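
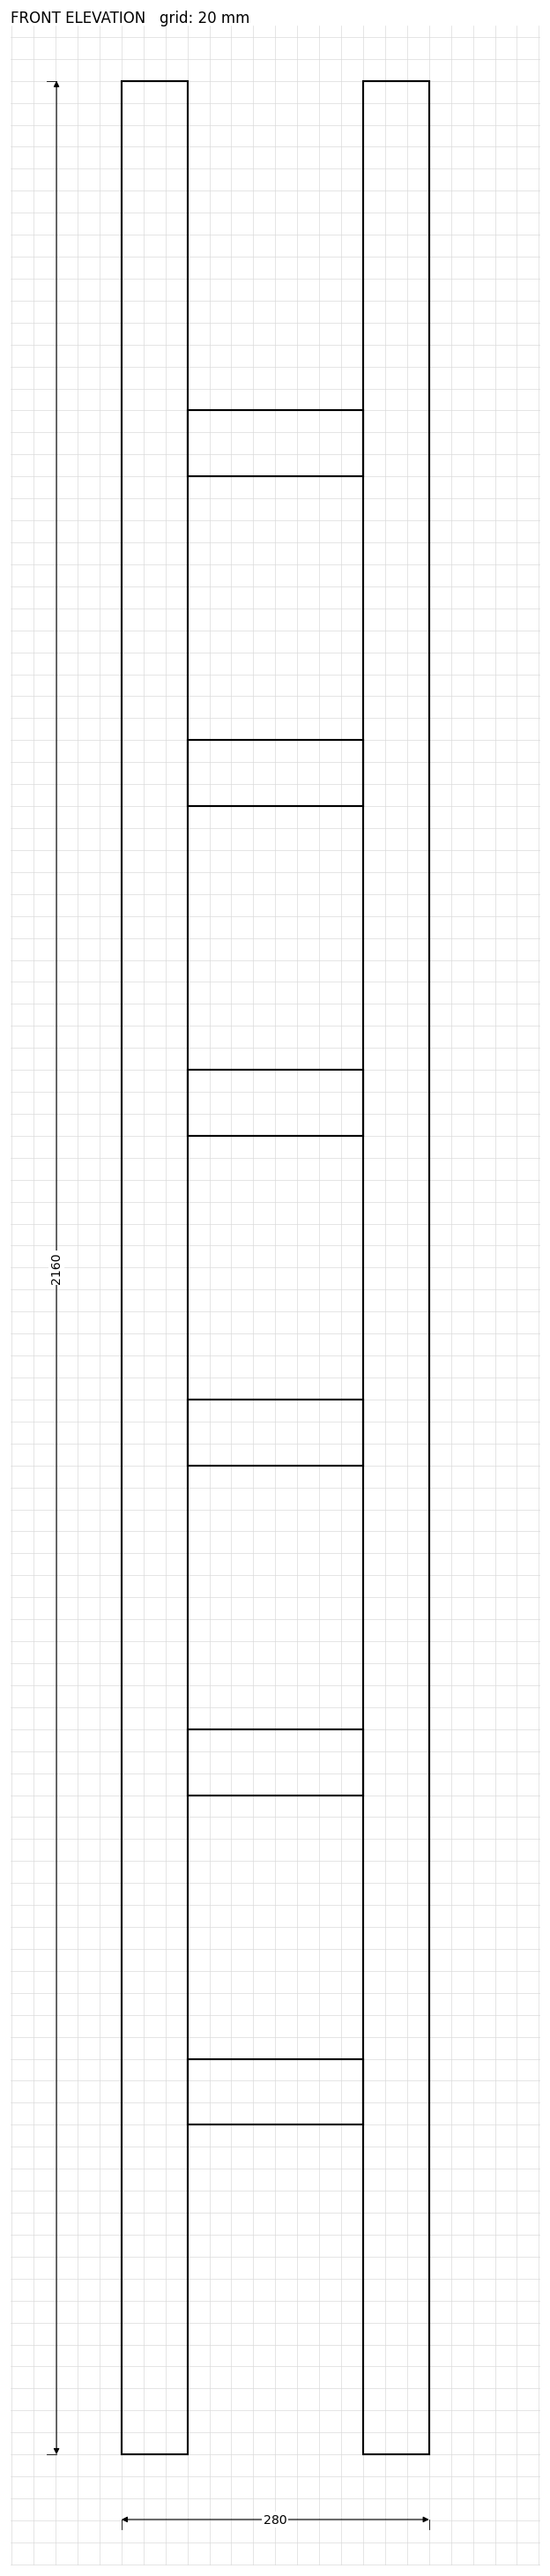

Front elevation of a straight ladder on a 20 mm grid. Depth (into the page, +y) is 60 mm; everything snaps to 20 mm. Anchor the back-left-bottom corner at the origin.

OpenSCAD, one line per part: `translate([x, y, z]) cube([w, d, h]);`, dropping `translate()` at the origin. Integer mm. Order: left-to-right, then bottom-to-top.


cube([60, 60, 2160]);
translate([60, 0, 300]) cube([160, 60, 60]);
translate([60, 0, 600]) cube([160, 60, 60]);
translate([60, 0, 900]) cube([160, 60, 60]);
translate([60, 0, 1200]) cube([160, 60, 60]);
translate([60, 0, 1500]) cube([160, 60, 60]);
translate([60, 0, 1800]) cube([160, 60, 60]);
translate([220, 0, 0]) cube([60, 60, 2160]);


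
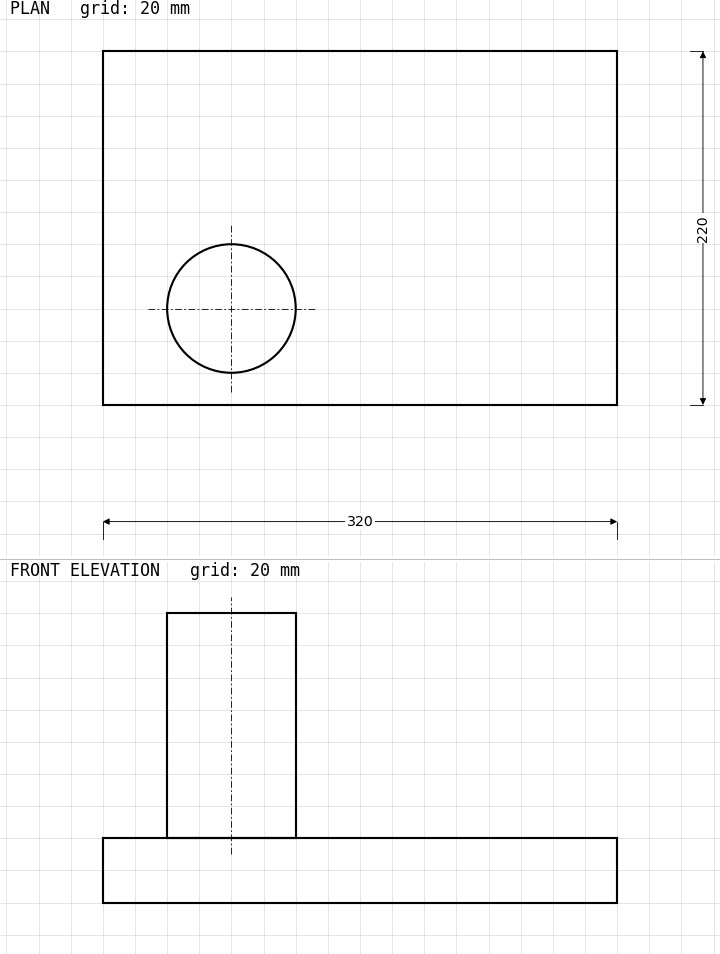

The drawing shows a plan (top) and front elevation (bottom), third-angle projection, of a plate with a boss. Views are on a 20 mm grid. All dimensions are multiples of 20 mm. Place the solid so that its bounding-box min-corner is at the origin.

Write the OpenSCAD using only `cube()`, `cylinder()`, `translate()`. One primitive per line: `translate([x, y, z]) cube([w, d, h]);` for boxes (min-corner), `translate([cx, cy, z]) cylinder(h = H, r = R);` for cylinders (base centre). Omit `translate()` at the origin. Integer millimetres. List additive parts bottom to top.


cube([320, 220, 40]);
translate([80, 60, 40]) cylinder(h = 140, r = 40);


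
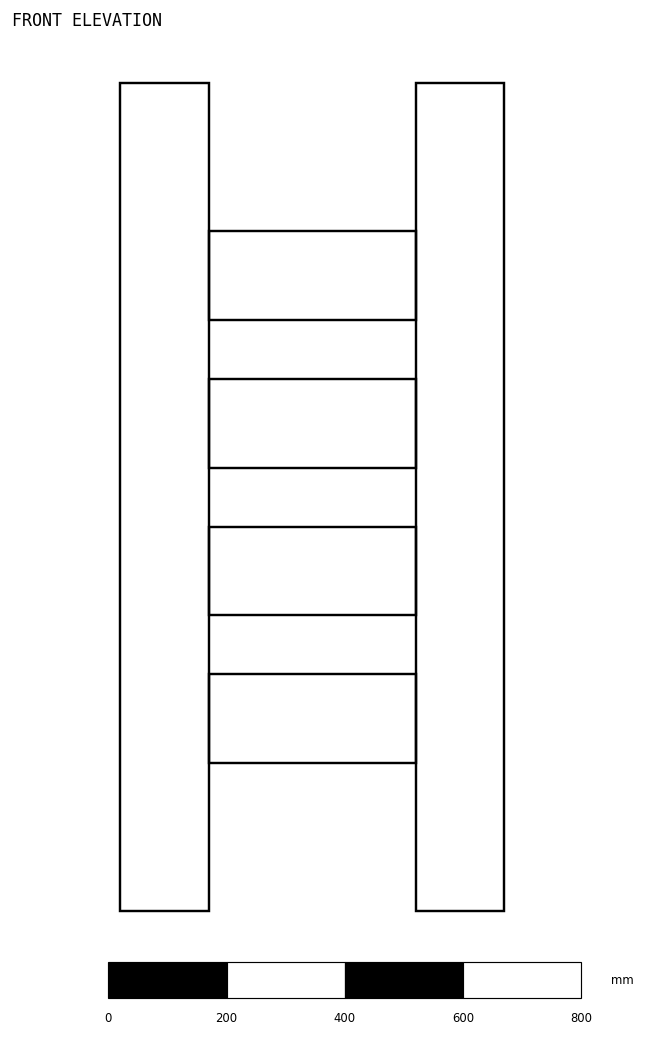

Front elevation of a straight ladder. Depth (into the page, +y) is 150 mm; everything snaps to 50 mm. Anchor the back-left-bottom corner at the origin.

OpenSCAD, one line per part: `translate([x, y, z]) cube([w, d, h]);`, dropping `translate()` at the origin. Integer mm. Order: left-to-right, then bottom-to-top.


cube([150, 150, 1400]);
translate([150, 0, 250]) cube([350, 150, 150]);
translate([150, 0, 500]) cube([350, 150, 150]);
translate([150, 0, 750]) cube([350, 150, 150]);
translate([150, 0, 1000]) cube([350, 150, 150]);
translate([500, 0, 0]) cube([150, 150, 1400]);


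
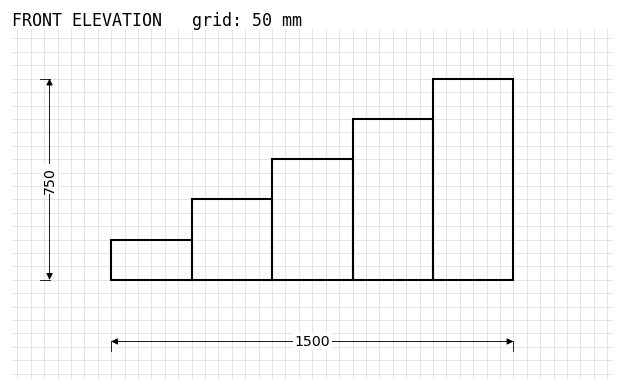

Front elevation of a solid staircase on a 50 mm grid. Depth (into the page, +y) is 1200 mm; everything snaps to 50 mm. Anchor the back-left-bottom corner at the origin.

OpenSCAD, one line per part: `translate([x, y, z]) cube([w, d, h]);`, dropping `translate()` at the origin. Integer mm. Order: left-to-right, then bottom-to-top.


cube([300, 1200, 150]);
translate([300, 0, 0]) cube([300, 1200, 300]);
translate([600, 0, 0]) cube([300, 1200, 450]);
translate([900, 0, 0]) cube([300, 1200, 600]);
translate([1200, 0, 0]) cube([300, 1200, 750]);


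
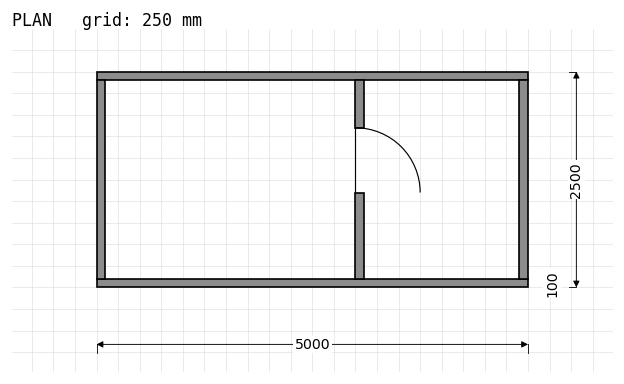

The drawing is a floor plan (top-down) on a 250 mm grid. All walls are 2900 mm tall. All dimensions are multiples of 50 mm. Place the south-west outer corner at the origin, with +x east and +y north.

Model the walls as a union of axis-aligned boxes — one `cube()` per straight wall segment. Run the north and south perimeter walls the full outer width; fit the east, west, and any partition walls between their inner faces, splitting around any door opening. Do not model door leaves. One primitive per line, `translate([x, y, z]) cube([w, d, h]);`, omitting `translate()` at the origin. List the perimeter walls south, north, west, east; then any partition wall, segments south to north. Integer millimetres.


cube([5000, 100, 2900]);
translate([0, 2400, 0]) cube([5000, 100, 2900]);
translate([0, 100, 0]) cube([100, 2300, 2900]);
translate([4900, 100, 0]) cube([100, 2300, 2900]);
translate([3000, 100, 0]) cube([100, 1000, 2900]);
translate([3000, 1850, 0]) cube([100, 550, 2900]);


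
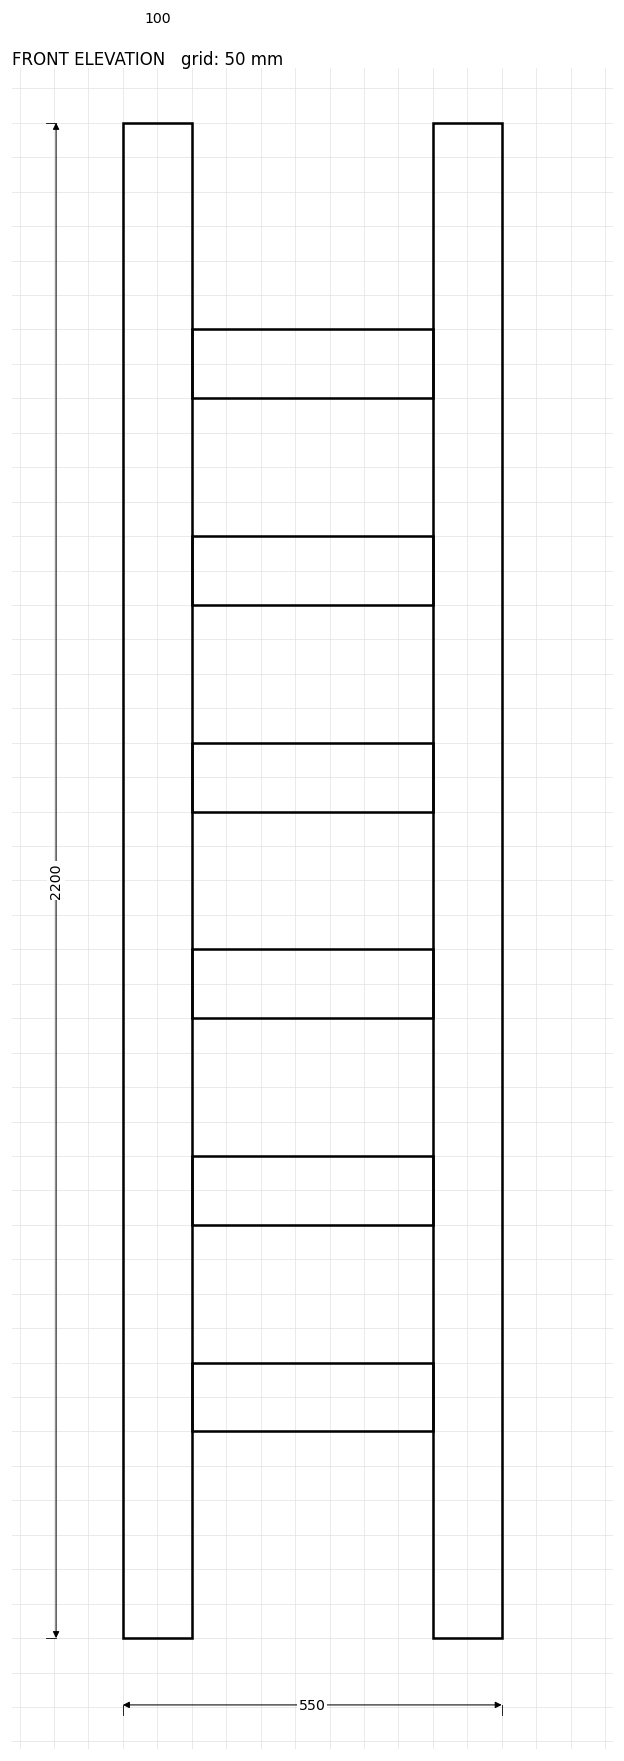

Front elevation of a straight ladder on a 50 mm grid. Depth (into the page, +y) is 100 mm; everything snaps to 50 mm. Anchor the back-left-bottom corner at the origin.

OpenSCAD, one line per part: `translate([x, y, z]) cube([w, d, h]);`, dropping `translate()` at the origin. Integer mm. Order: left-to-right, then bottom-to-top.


cube([100, 100, 2200]);
translate([100, 0, 300]) cube([350, 100, 100]);
translate([100, 0, 600]) cube([350, 100, 100]);
translate([100, 0, 900]) cube([350, 100, 100]);
translate([100, 0, 1200]) cube([350, 100, 100]);
translate([100, 0, 1500]) cube([350, 100, 100]);
translate([100, 0, 1800]) cube([350, 100, 100]);
translate([450, 0, 0]) cube([100, 100, 2200]);


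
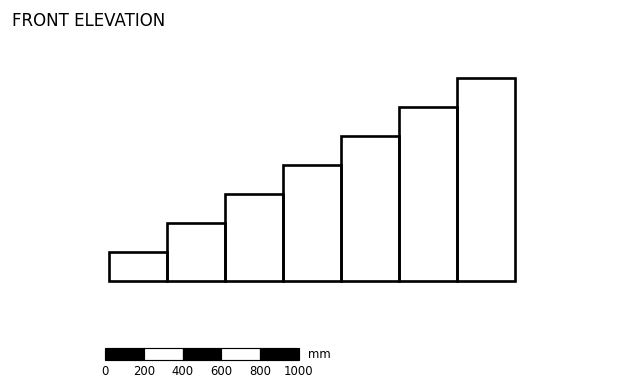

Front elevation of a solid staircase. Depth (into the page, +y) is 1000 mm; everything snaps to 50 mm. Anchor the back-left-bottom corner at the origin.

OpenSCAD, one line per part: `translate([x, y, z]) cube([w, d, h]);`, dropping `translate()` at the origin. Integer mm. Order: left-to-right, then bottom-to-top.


cube([300, 1000, 150]);
translate([300, 0, 0]) cube([300, 1000, 300]);
translate([600, 0, 0]) cube([300, 1000, 450]);
translate([900, 0, 0]) cube([300, 1000, 600]);
translate([1200, 0, 0]) cube([300, 1000, 750]);
translate([1500, 0, 0]) cube([300, 1000, 900]);
translate([1800, 0, 0]) cube([300, 1000, 1050]);


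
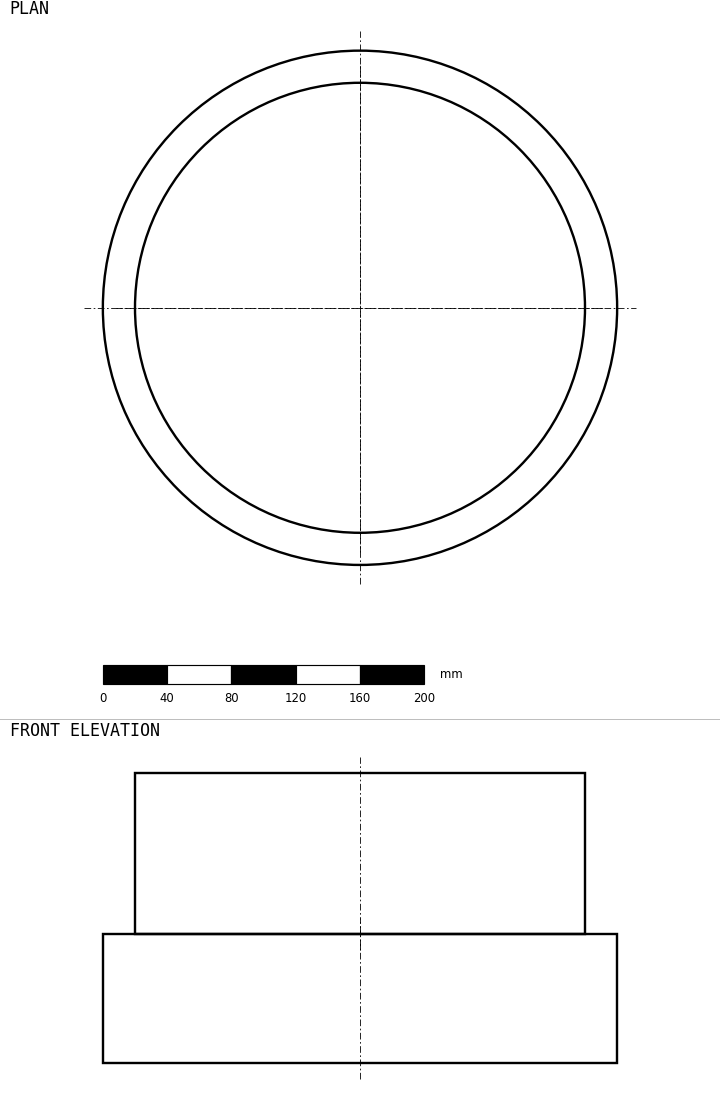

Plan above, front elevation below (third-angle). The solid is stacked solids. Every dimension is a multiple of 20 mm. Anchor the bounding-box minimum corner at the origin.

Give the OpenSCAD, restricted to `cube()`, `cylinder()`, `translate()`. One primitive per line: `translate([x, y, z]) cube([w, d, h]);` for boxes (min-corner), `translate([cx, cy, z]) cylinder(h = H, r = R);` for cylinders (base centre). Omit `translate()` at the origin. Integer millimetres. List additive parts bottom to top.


translate([160, 160, 0]) cylinder(h = 80, r = 160);
translate([160, 160, 80]) cylinder(h = 100, r = 140);


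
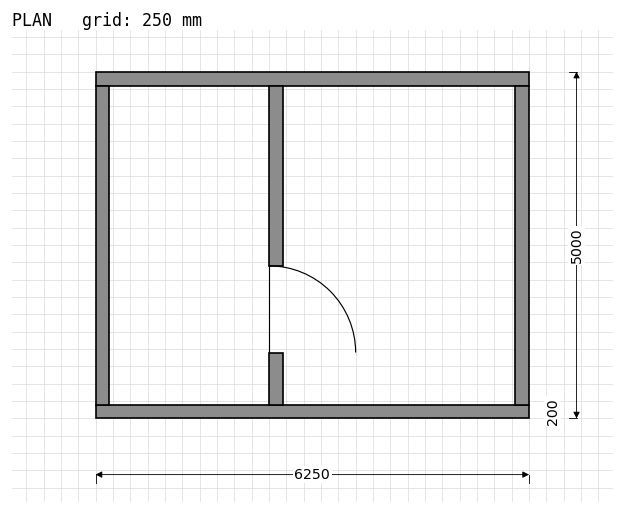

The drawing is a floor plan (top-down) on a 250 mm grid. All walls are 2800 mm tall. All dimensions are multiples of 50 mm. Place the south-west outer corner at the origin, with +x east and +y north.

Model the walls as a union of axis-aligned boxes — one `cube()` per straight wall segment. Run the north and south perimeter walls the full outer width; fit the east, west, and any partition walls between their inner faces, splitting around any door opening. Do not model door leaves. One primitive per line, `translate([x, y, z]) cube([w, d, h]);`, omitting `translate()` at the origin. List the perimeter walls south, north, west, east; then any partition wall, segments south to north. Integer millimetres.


cube([6250, 200, 2800]);
translate([0, 4800, 0]) cube([6250, 200, 2800]);
translate([0, 200, 0]) cube([200, 4600, 2800]);
translate([6050, 200, 0]) cube([200, 4600, 2800]);
translate([2500, 200, 0]) cube([200, 750, 2800]);
translate([2500, 2200, 0]) cube([200, 2600, 2800]);


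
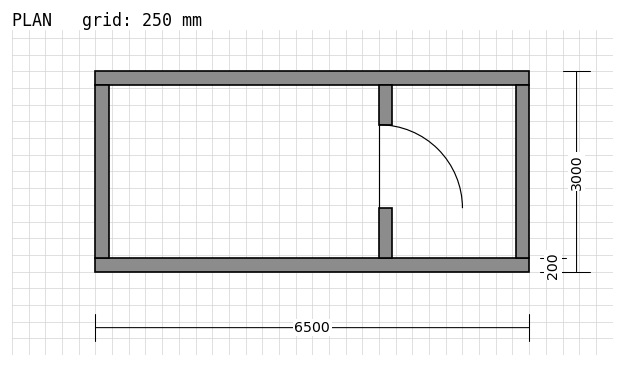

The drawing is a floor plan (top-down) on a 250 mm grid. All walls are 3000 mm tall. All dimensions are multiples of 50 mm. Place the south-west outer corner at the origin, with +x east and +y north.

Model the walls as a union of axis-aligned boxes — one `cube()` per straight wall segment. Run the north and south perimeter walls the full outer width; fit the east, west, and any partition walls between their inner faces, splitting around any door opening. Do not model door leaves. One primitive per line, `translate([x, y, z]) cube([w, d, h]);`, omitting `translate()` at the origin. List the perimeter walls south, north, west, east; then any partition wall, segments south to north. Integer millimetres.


cube([6500, 200, 3000]);
translate([0, 2800, 0]) cube([6500, 200, 3000]);
translate([0, 200, 0]) cube([200, 2600, 3000]);
translate([6300, 200, 0]) cube([200, 2600, 3000]);
translate([4250, 200, 0]) cube([200, 750, 3000]);
translate([4250, 2200, 0]) cube([200, 600, 3000]);


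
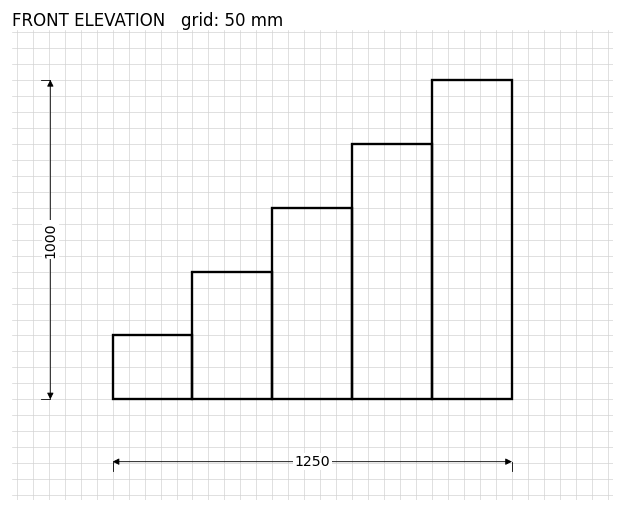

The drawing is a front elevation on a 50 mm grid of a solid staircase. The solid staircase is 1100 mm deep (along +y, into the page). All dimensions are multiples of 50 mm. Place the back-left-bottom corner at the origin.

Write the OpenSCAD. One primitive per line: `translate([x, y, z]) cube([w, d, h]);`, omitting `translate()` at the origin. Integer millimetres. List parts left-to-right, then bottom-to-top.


cube([250, 1100, 200]);
translate([250, 0, 0]) cube([250, 1100, 400]);
translate([500, 0, 0]) cube([250, 1100, 600]);
translate([750, 0, 0]) cube([250, 1100, 800]);
translate([1000, 0, 0]) cube([250, 1100, 1000]);


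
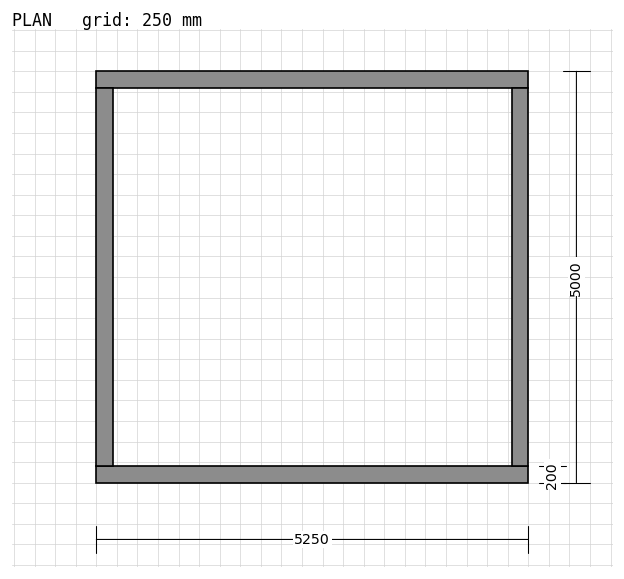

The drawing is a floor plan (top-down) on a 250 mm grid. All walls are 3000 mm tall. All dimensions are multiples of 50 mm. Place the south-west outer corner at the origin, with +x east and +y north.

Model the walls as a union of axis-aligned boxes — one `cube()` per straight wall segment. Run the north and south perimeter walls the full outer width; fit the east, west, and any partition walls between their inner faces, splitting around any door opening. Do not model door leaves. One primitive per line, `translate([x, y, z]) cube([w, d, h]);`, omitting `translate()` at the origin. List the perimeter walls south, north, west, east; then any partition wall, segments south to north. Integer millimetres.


cube([5250, 200, 3000]);
translate([0, 4800, 0]) cube([5250, 200, 3000]);
translate([0, 200, 0]) cube([200, 4600, 3000]);
translate([5050, 200, 0]) cube([200, 4600, 3000]);


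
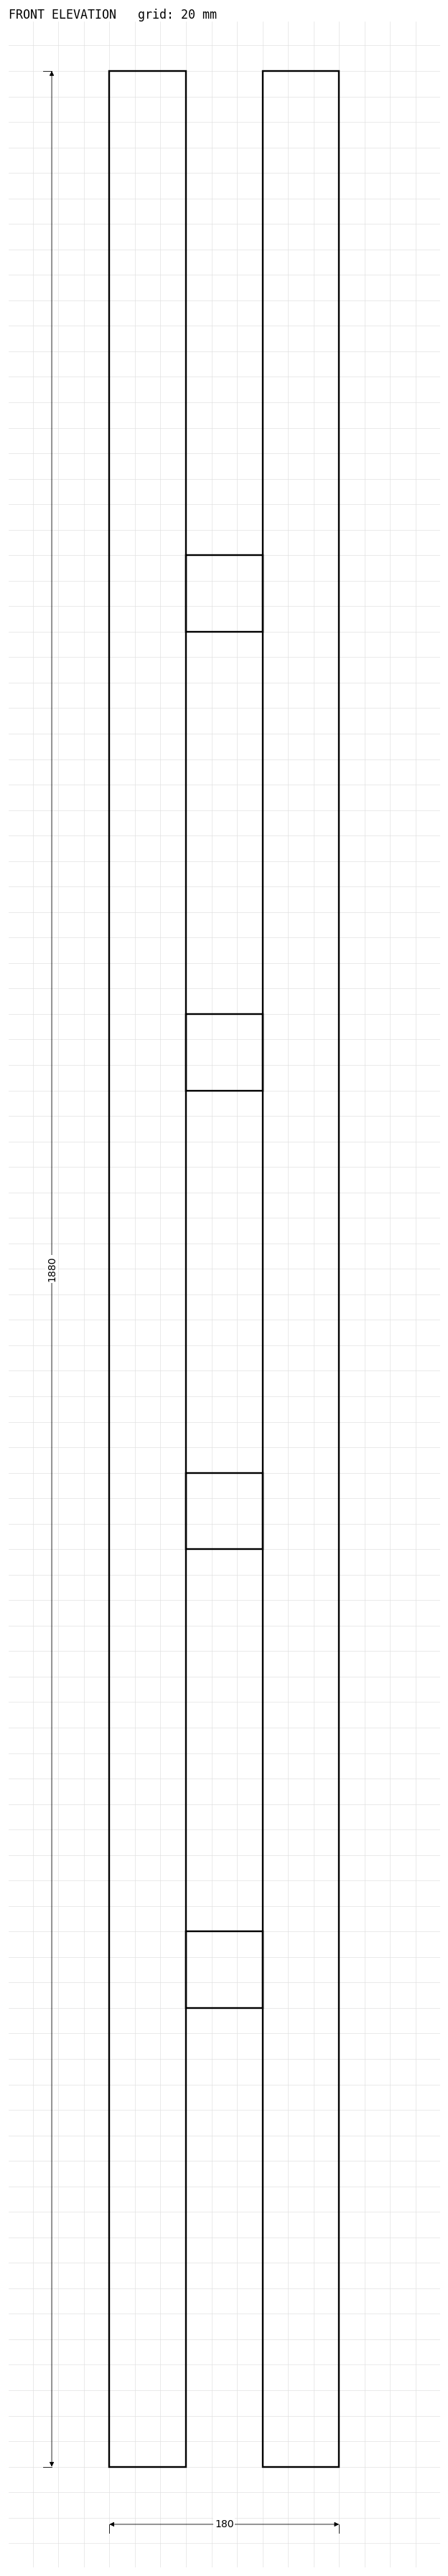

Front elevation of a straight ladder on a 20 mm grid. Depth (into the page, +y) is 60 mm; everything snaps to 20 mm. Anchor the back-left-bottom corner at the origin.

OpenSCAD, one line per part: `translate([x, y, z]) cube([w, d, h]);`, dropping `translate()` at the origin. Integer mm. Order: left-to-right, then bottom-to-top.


cube([60, 60, 1880]);
translate([60, 0, 360]) cube([60, 60, 60]);
translate([60, 0, 720]) cube([60, 60, 60]);
translate([60, 0, 1080]) cube([60, 60, 60]);
translate([60, 0, 1440]) cube([60, 60, 60]);
translate([120, 0, 0]) cube([60, 60, 1880]);


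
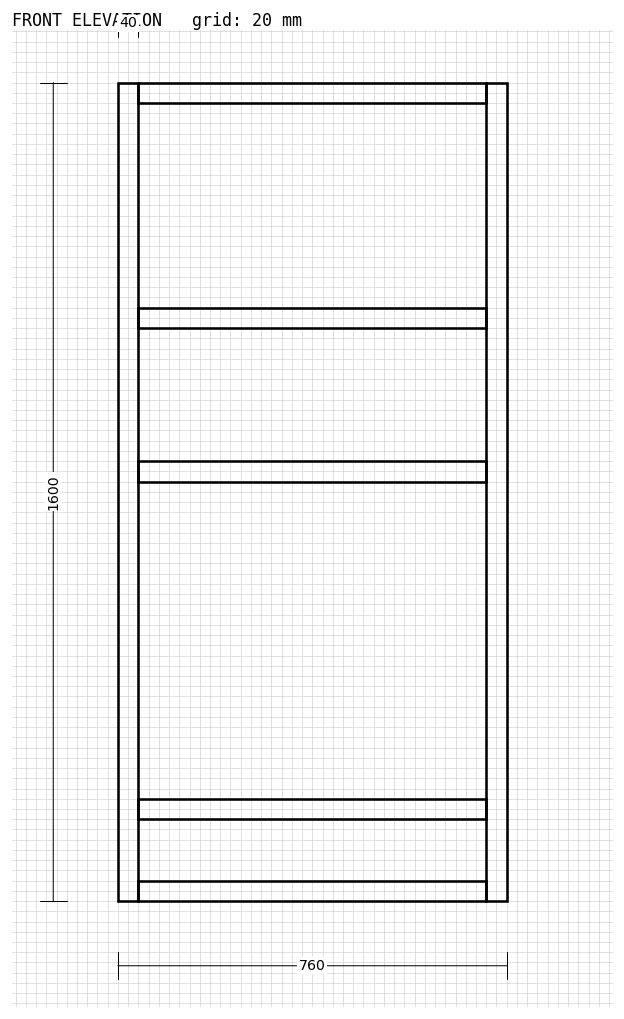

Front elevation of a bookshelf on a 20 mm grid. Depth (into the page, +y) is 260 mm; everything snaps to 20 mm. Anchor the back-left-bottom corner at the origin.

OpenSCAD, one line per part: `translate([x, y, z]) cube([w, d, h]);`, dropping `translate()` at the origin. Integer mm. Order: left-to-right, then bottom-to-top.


cube([40, 260, 1600]);
translate([40, 0, 0]) cube([680, 260, 40]);
translate([40, 0, 160]) cube([680, 260, 40]);
translate([40, 0, 820]) cube([680, 260, 40]);
translate([40, 0, 1120]) cube([680, 260, 40]);
translate([40, 0, 1560]) cube([680, 260, 40]);
translate([720, 0, 0]) cube([40, 260, 1600]);


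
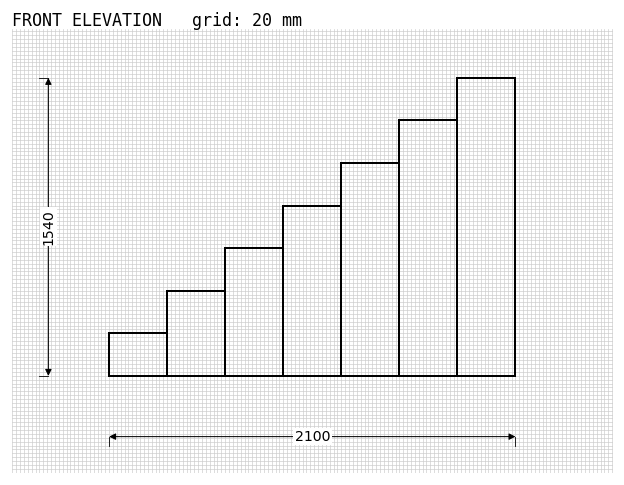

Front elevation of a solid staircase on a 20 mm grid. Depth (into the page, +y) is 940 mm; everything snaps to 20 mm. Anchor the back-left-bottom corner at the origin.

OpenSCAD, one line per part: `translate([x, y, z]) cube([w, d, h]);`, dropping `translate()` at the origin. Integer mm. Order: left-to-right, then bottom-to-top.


cube([300, 940, 220]);
translate([300, 0, 0]) cube([300, 940, 440]);
translate([600, 0, 0]) cube([300, 940, 660]);
translate([900, 0, 0]) cube([300, 940, 880]);
translate([1200, 0, 0]) cube([300, 940, 1100]);
translate([1500, 0, 0]) cube([300, 940, 1320]);
translate([1800, 0, 0]) cube([300, 940, 1540]);


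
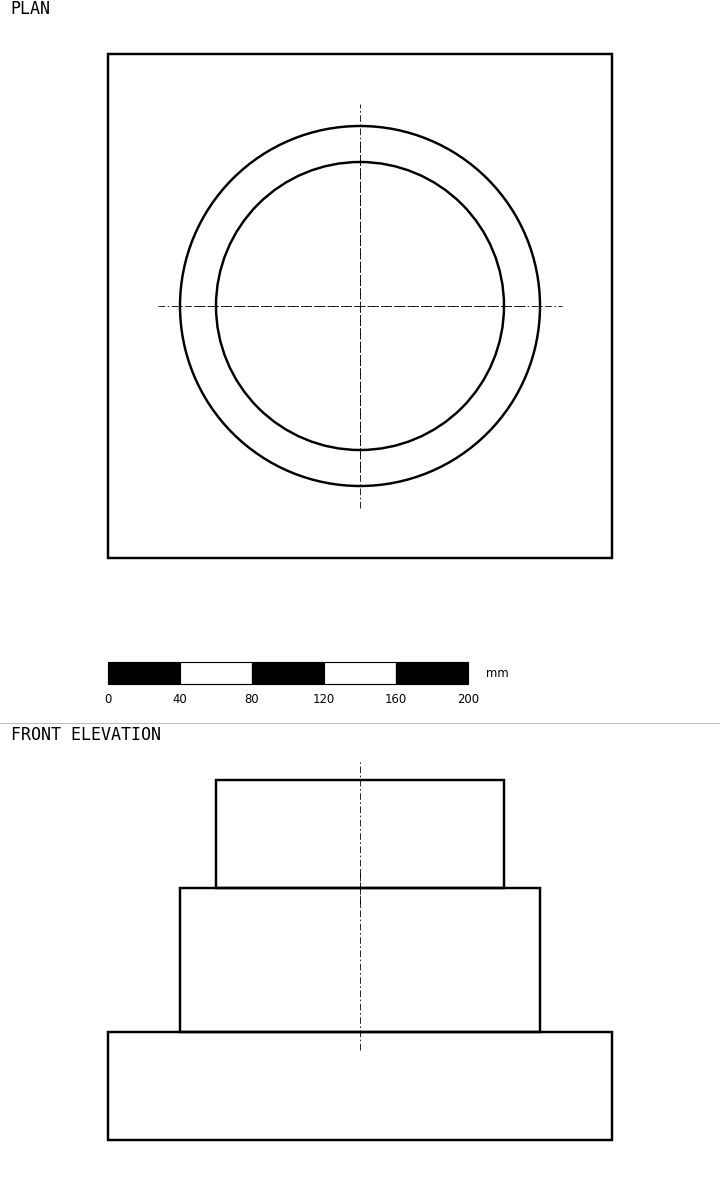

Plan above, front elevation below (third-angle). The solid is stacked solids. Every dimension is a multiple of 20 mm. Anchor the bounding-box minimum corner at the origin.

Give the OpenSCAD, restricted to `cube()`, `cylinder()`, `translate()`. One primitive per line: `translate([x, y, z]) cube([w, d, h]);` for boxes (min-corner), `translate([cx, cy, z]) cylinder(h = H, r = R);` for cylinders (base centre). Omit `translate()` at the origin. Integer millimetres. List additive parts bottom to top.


cube([280, 280, 60]);
translate([140, 140, 60]) cylinder(h = 80, r = 100);
translate([140, 140, 140]) cylinder(h = 60, r = 80);


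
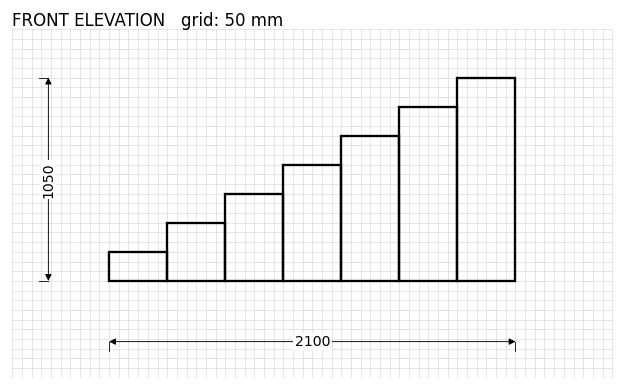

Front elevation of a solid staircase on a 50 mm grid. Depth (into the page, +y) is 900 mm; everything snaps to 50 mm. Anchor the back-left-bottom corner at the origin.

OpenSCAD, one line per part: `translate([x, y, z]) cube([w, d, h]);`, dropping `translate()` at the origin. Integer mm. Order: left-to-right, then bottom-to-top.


cube([300, 900, 150]);
translate([300, 0, 0]) cube([300, 900, 300]);
translate([600, 0, 0]) cube([300, 900, 450]);
translate([900, 0, 0]) cube([300, 900, 600]);
translate([1200, 0, 0]) cube([300, 900, 750]);
translate([1500, 0, 0]) cube([300, 900, 900]);
translate([1800, 0, 0]) cube([300, 900, 1050]);


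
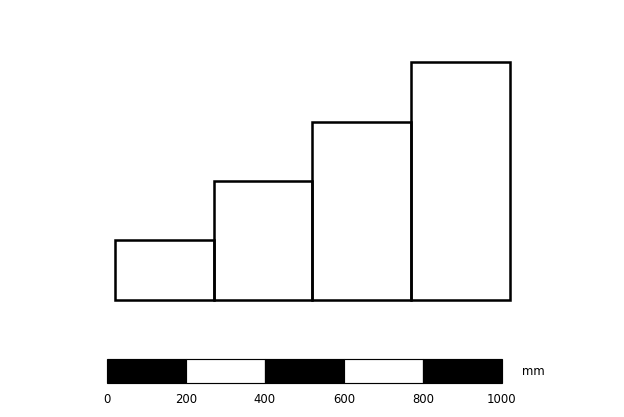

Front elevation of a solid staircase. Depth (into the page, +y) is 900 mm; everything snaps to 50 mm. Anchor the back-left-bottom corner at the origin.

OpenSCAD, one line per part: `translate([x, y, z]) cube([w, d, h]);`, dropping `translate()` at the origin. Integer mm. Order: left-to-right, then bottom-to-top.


cube([250, 900, 150]);
translate([250, 0, 0]) cube([250, 900, 300]);
translate([500, 0, 0]) cube([250, 900, 450]);
translate([750, 0, 0]) cube([250, 900, 600]);


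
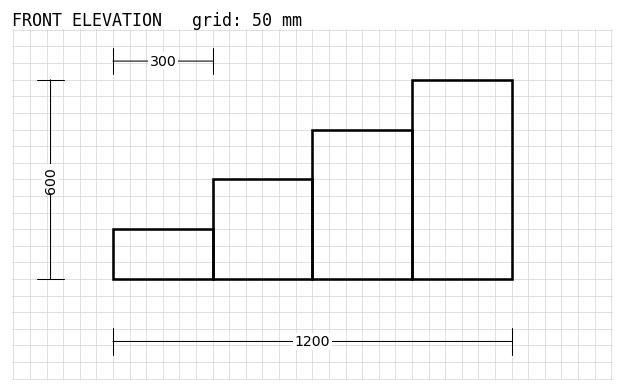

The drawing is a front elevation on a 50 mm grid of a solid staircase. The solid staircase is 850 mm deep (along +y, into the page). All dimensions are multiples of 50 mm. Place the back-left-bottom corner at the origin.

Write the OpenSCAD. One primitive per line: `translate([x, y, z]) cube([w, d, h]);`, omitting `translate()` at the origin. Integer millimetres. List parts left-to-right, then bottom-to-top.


cube([300, 850, 150]);
translate([300, 0, 0]) cube([300, 850, 300]);
translate([600, 0, 0]) cube([300, 850, 450]);
translate([900, 0, 0]) cube([300, 850, 600]);


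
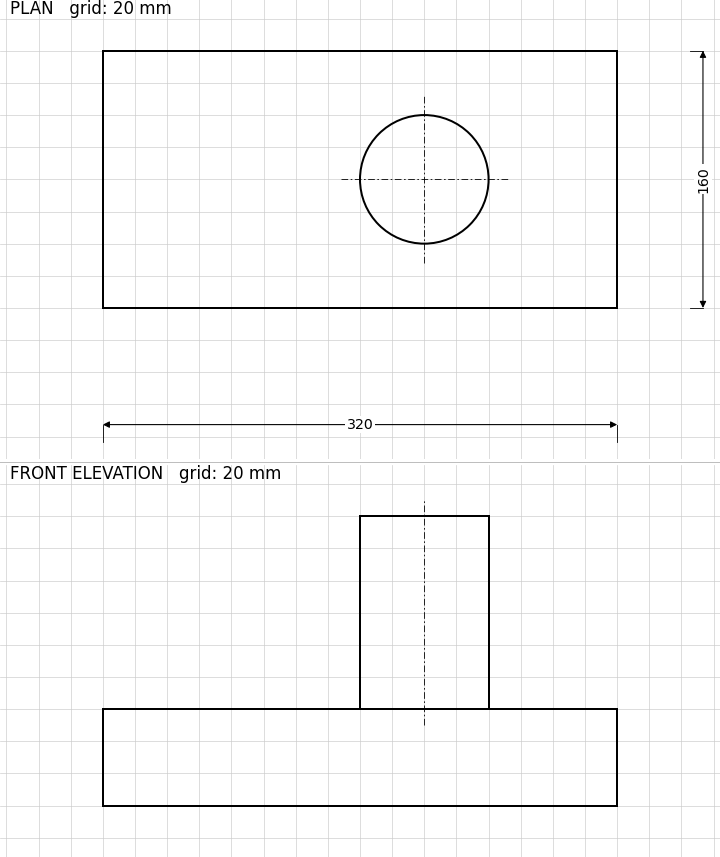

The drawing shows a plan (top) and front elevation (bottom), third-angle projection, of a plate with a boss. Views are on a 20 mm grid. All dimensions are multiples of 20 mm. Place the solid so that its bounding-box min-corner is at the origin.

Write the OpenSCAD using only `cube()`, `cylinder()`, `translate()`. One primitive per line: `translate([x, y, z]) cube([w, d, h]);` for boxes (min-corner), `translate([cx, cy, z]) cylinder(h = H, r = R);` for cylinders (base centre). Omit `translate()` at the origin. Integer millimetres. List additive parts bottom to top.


cube([320, 160, 60]);
translate([200, 80, 60]) cylinder(h = 120, r = 40);


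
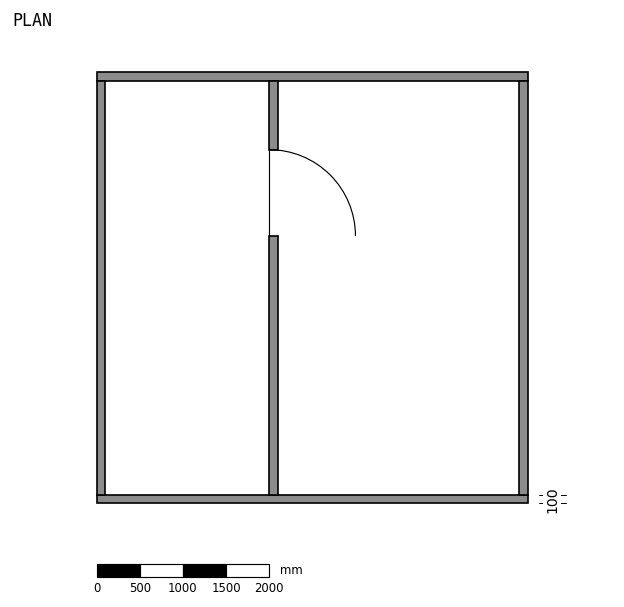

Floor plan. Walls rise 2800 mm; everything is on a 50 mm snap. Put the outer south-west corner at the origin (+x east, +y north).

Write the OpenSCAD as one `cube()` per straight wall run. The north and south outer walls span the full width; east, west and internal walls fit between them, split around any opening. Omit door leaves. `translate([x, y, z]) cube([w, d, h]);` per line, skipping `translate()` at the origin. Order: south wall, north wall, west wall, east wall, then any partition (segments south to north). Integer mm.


cube([5000, 100, 2800]);
translate([0, 4900, 0]) cube([5000, 100, 2800]);
translate([0, 100, 0]) cube([100, 4800, 2800]);
translate([4900, 100, 0]) cube([100, 4800, 2800]);
translate([2000, 100, 0]) cube([100, 3000, 2800]);
translate([2000, 4100, 0]) cube([100, 800, 2800]);


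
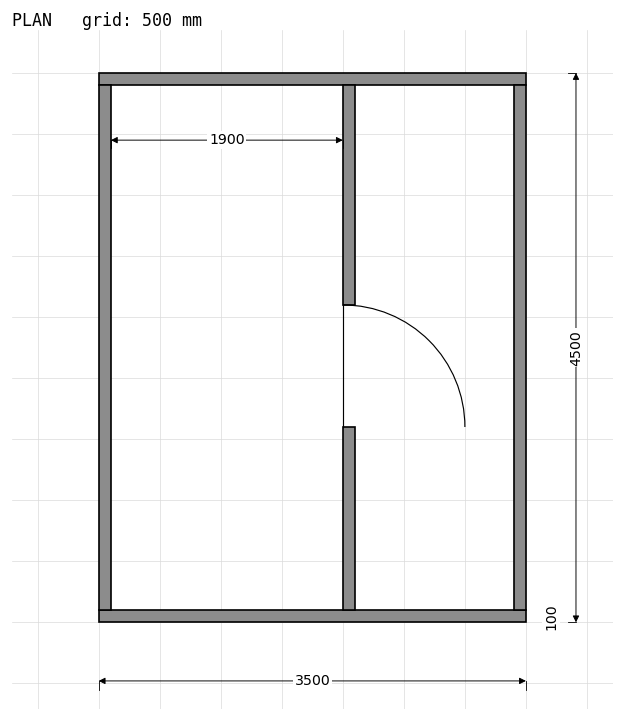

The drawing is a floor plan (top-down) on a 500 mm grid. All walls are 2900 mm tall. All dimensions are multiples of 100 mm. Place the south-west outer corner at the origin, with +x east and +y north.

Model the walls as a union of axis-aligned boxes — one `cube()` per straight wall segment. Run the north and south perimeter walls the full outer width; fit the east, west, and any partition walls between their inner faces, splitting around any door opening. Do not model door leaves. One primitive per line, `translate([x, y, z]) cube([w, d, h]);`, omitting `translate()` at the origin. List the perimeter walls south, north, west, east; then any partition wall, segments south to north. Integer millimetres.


cube([3500, 100, 2900]);
translate([0, 4400, 0]) cube([3500, 100, 2900]);
translate([0, 100, 0]) cube([100, 4300, 2900]);
translate([3400, 100, 0]) cube([100, 4300, 2900]);
translate([2000, 100, 0]) cube([100, 1500, 2900]);
translate([2000, 2600, 0]) cube([100, 1800, 2900]);


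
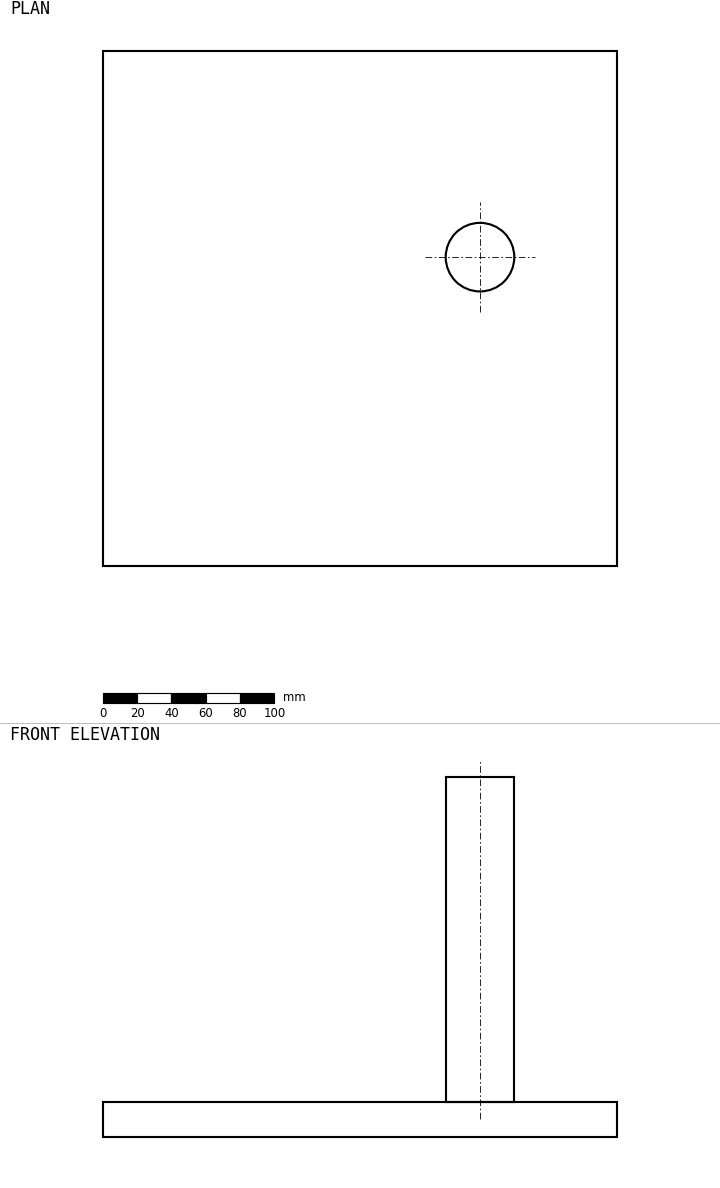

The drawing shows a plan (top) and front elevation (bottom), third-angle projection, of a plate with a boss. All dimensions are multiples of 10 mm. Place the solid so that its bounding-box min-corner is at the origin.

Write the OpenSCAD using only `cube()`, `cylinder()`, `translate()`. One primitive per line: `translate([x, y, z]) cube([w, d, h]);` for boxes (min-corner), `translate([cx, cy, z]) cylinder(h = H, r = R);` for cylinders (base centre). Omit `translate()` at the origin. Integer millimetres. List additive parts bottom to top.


cube([300, 300, 20]);
translate([220, 180, 20]) cylinder(h = 190, r = 20);


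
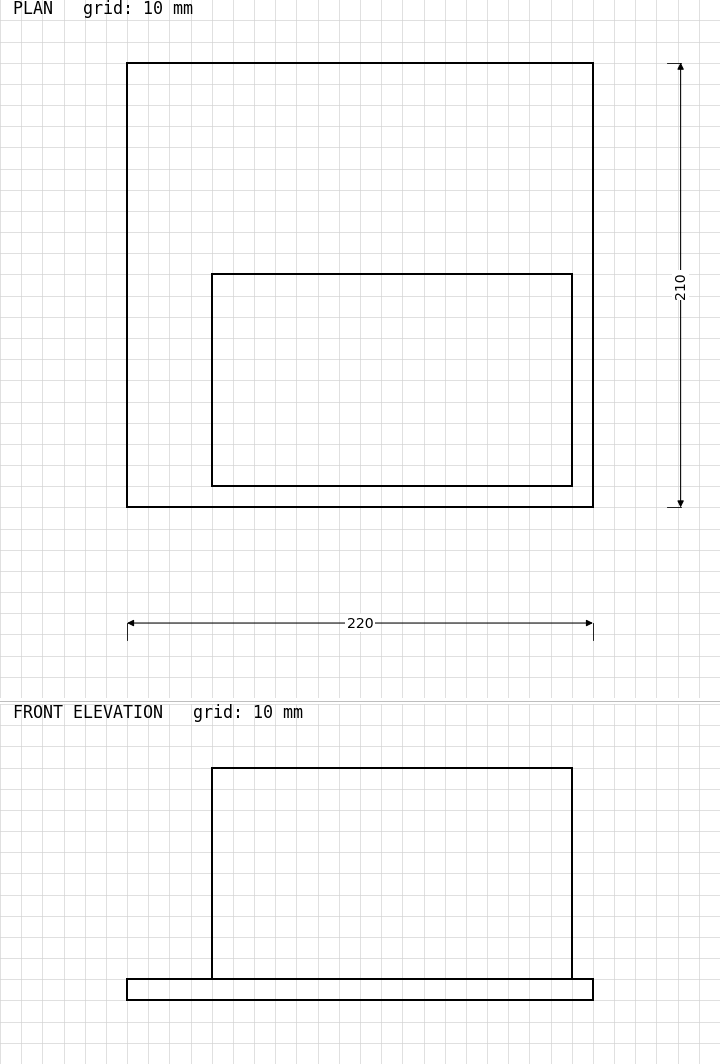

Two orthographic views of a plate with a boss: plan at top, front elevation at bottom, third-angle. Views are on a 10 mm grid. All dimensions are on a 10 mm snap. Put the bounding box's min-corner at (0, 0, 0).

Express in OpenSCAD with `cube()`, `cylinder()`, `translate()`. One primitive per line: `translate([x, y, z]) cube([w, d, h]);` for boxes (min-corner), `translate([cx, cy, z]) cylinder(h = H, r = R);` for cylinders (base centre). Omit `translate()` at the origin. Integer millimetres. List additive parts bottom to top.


cube([220, 210, 10]);
translate([40, 10, 10]) cube([170, 100, 100]);


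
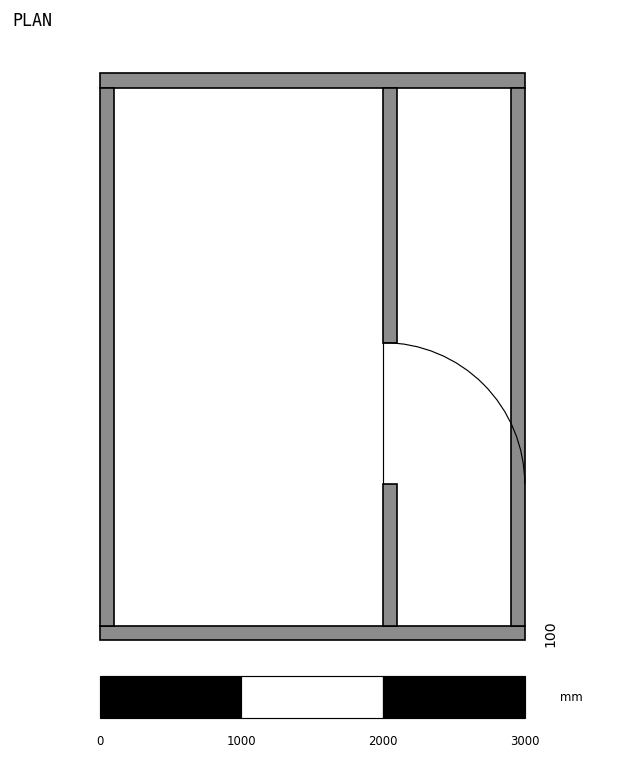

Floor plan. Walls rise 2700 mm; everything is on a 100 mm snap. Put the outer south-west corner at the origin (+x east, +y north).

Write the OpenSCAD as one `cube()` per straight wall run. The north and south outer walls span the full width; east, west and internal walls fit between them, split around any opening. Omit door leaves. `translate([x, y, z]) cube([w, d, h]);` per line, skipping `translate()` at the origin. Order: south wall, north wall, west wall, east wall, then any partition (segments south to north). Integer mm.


cube([3000, 100, 2700]);
translate([0, 3900, 0]) cube([3000, 100, 2700]);
translate([0, 100, 0]) cube([100, 3800, 2700]);
translate([2900, 100, 0]) cube([100, 3800, 2700]);
translate([2000, 100, 0]) cube([100, 1000, 2700]);
translate([2000, 2100, 0]) cube([100, 1800, 2700]);


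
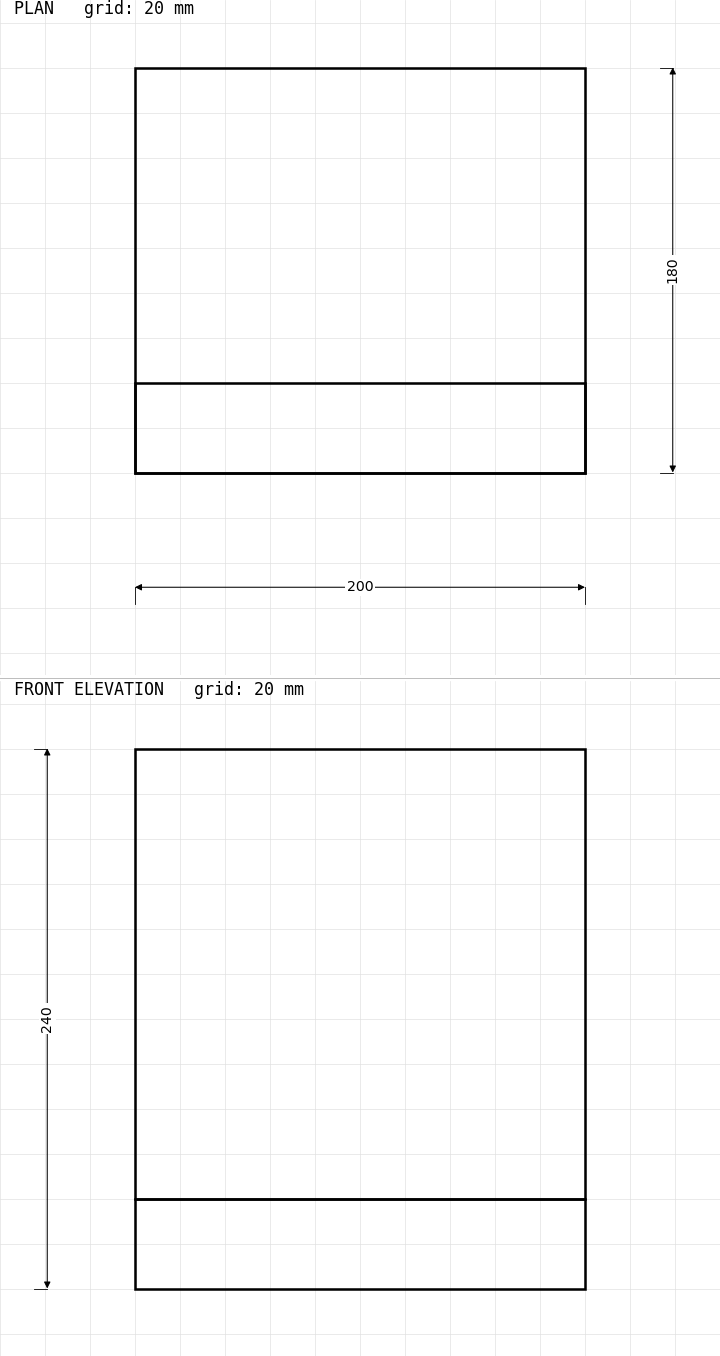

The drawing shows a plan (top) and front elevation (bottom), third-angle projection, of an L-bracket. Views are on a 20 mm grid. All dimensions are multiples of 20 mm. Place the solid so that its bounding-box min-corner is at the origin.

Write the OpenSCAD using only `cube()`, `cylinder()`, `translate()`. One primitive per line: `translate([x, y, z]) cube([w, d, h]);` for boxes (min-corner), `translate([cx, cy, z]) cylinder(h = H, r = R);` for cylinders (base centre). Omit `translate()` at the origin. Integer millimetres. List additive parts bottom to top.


cube([200, 180, 40]);
translate([0, 0, 40]) cube([200, 40, 200]);


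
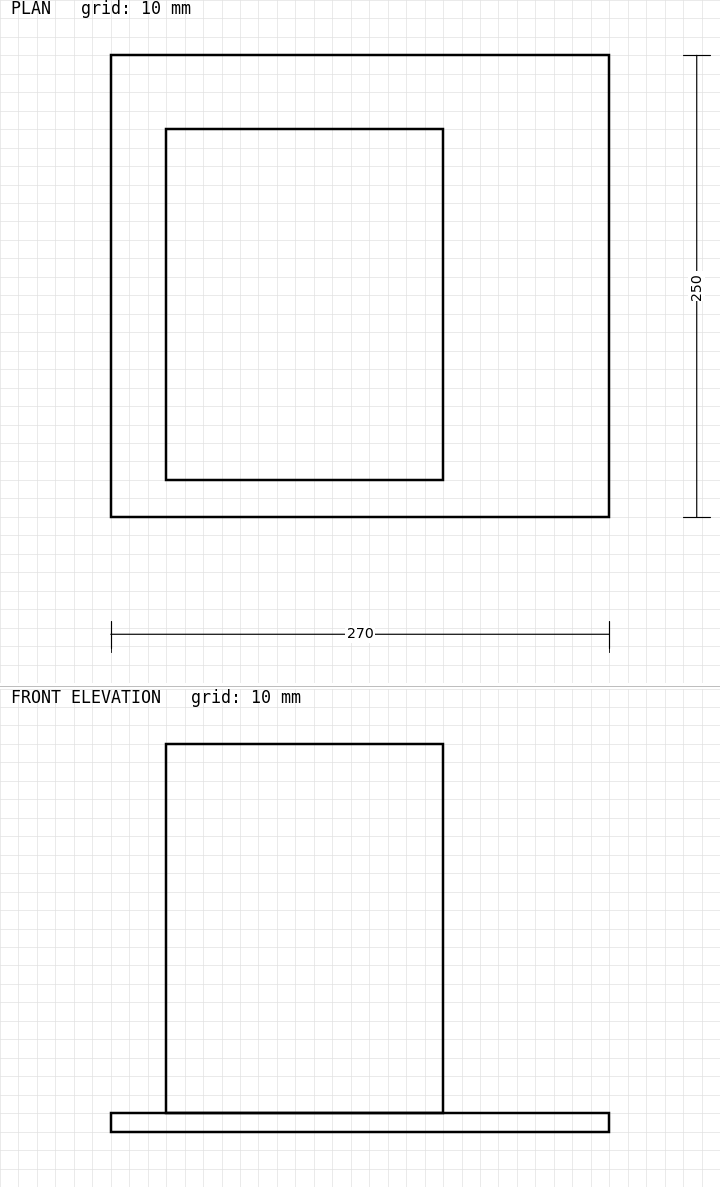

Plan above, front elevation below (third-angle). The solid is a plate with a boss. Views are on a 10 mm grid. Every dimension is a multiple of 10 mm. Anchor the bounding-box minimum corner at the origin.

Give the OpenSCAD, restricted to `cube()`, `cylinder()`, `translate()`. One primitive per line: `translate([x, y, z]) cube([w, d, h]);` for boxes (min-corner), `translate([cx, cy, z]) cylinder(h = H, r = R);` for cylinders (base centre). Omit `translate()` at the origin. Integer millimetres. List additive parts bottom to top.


cube([270, 250, 10]);
translate([30, 20, 10]) cube([150, 190, 200]);


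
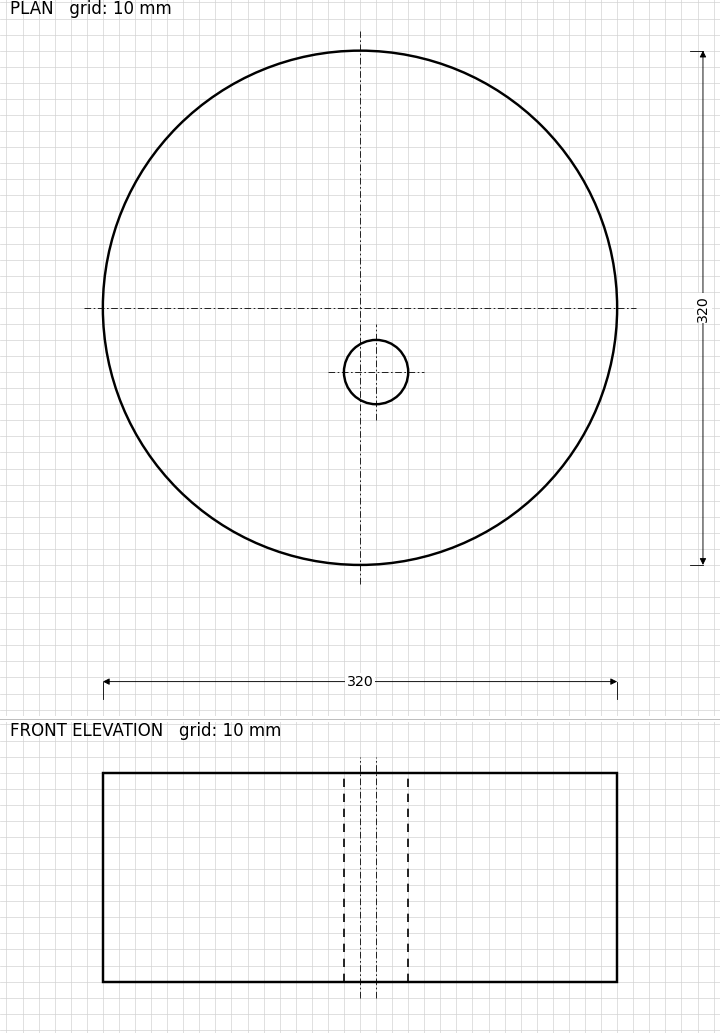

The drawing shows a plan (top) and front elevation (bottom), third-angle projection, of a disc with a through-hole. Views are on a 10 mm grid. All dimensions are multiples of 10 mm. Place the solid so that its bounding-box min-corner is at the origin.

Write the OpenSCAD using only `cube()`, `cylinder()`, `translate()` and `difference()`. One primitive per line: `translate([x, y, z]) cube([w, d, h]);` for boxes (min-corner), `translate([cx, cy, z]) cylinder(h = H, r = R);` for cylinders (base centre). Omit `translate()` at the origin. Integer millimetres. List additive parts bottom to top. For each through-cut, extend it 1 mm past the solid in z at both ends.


difference() {
  translate([160, 160, 0]) cylinder(h = 130, r = 160);
  translate([170, 120, -1]) cylinder(h = 132, r = 20);
}


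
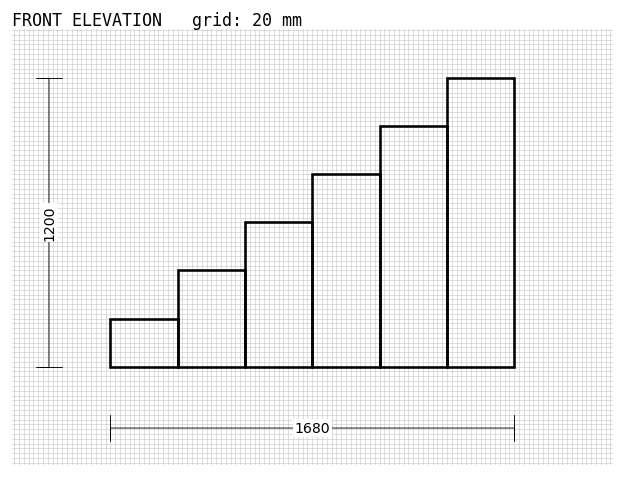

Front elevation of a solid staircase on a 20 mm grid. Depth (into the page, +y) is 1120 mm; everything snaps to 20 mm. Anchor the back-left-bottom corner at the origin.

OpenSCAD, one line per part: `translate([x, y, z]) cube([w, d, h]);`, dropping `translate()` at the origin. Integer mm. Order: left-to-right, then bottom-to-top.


cube([280, 1120, 200]);
translate([280, 0, 0]) cube([280, 1120, 400]);
translate([560, 0, 0]) cube([280, 1120, 600]);
translate([840, 0, 0]) cube([280, 1120, 800]);
translate([1120, 0, 0]) cube([280, 1120, 1000]);
translate([1400, 0, 0]) cube([280, 1120, 1200]);


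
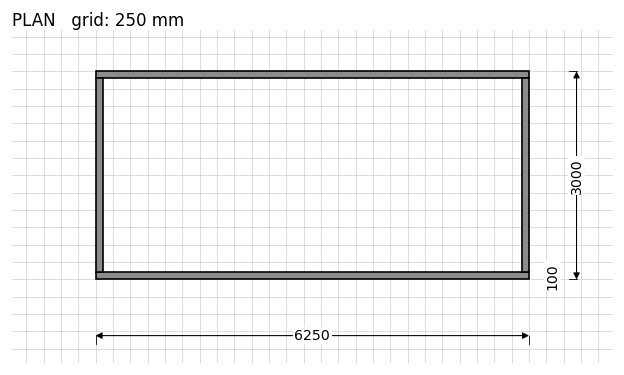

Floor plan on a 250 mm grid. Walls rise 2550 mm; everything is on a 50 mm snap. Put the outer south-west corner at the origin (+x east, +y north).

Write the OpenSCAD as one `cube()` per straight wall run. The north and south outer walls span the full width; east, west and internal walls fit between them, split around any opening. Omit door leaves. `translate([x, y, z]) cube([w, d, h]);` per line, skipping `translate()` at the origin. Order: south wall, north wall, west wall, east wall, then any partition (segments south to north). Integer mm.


cube([6250, 100, 2550]);
translate([0, 2900, 0]) cube([6250, 100, 2550]);
translate([0, 100, 0]) cube([100, 2800, 2550]);
translate([6150, 100, 0]) cube([100, 2800, 2550]);


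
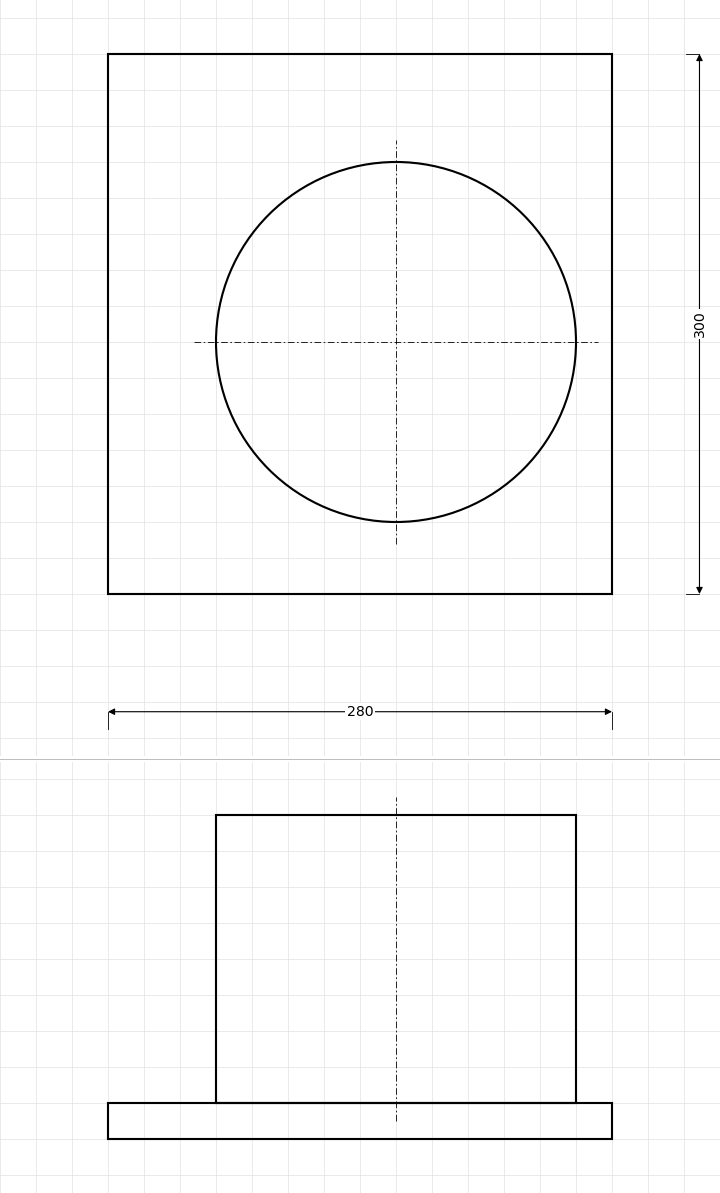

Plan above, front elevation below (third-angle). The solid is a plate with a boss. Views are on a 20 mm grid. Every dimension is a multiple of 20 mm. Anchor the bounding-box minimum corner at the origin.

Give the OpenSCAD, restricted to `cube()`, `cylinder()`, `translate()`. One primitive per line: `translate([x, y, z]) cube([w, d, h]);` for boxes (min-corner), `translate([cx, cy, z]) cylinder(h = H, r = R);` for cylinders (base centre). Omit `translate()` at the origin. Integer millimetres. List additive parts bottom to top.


cube([280, 300, 20]);
translate([160, 140, 20]) cylinder(h = 160, r = 100);


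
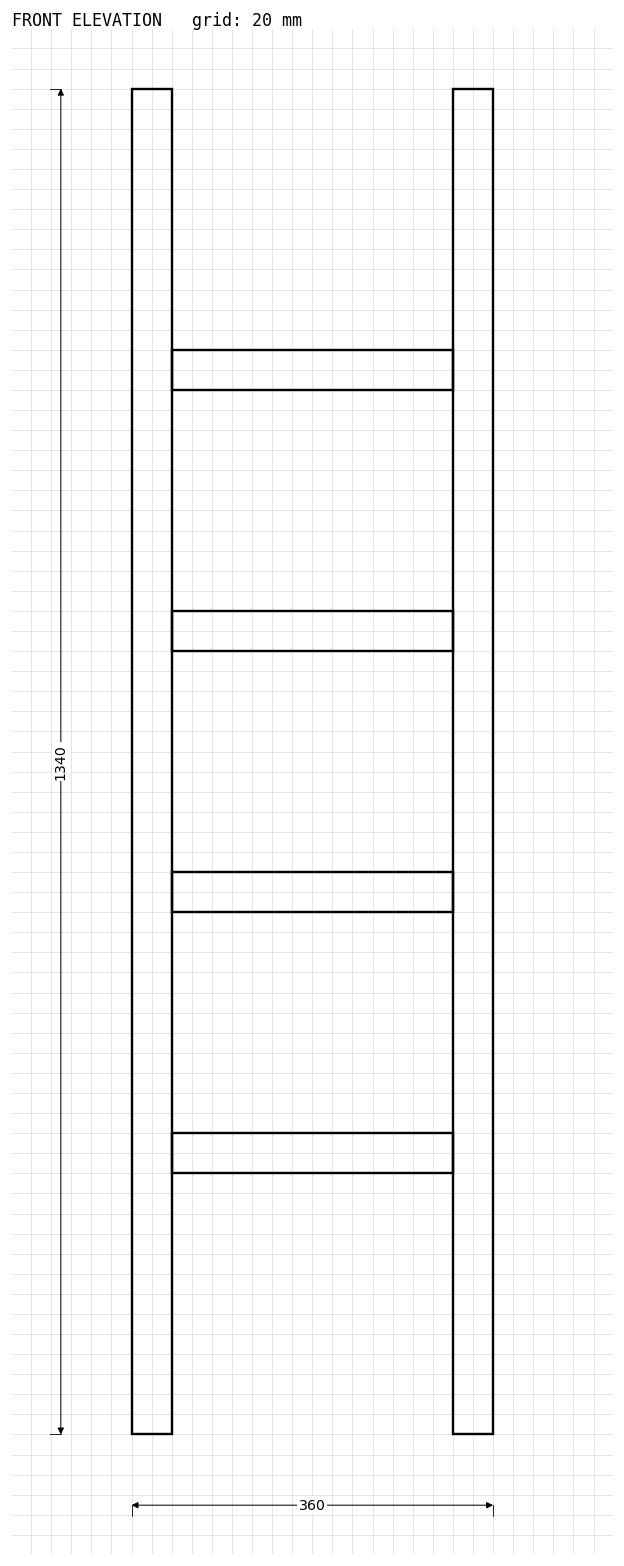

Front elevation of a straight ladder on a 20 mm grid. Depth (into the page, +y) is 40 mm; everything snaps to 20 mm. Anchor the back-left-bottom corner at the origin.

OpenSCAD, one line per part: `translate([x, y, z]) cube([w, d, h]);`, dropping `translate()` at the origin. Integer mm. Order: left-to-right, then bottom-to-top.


cube([40, 40, 1340]);
translate([40, 0, 260]) cube([280, 40, 40]);
translate([40, 0, 520]) cube([280, 40, 40]);
translate([40, 0, 780]) cube([280, 40, 40]);
translate([40, 0, 1040]) cube([280, 40, 40]);
translate([320, 0, 0]) cube([40, 40, 1340]);


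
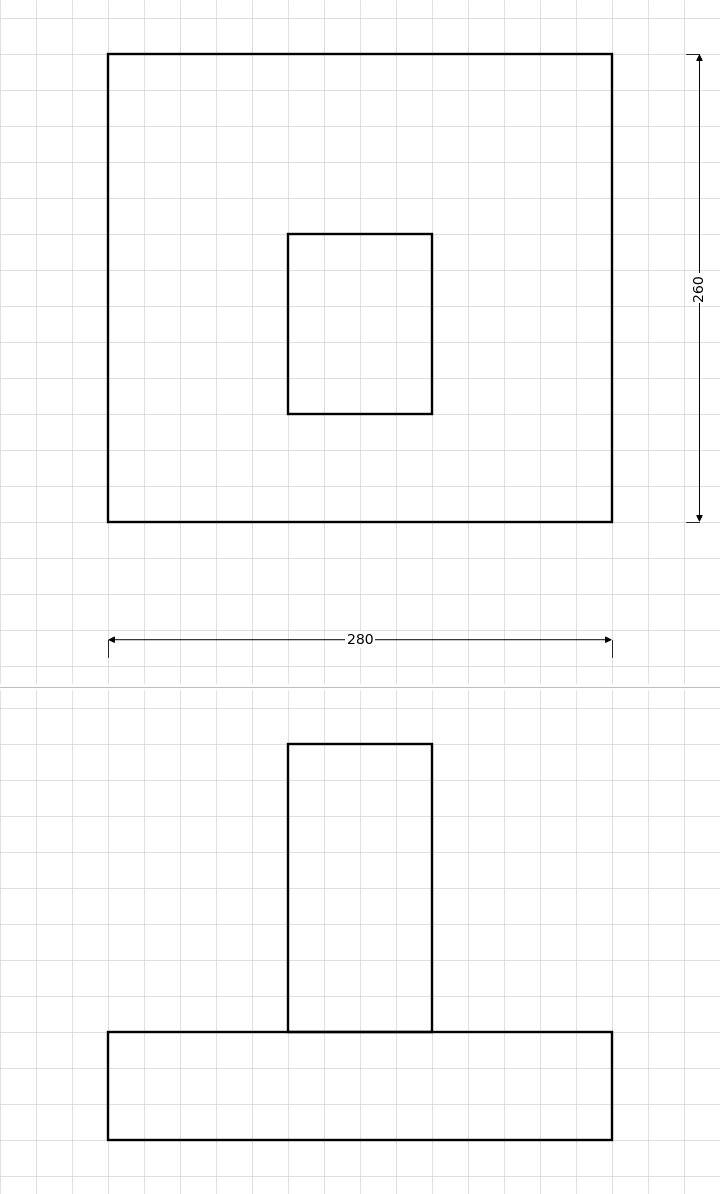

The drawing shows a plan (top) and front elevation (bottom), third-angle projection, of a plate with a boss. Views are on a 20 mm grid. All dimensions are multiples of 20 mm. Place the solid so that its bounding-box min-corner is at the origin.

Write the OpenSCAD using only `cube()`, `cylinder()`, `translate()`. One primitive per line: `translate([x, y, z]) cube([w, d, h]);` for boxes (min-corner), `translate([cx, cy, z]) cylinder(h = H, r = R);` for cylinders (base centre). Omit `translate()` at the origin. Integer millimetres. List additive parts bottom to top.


cube([280, 260, 60]);
translate([100, 60, 60]) cube([80, 100, 160]);


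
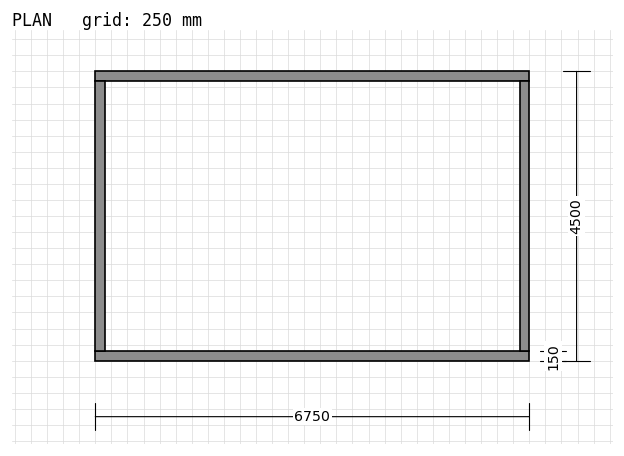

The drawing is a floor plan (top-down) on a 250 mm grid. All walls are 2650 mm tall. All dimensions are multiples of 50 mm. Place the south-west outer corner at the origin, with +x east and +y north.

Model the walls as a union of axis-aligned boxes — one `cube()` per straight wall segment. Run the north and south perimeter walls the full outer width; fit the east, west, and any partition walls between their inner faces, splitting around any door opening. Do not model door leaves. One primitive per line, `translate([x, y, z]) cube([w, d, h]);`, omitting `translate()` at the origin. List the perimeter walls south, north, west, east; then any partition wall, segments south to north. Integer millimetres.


cube([6750, 150, 2650]);
translate([0, 4350, 0]) cube([6750, 150, 2650]);
translate([0, 150, 0]) cube([150, 4200, 2650]);
translate([6600, 150, 0]) cube([150, 4200, 2650]);


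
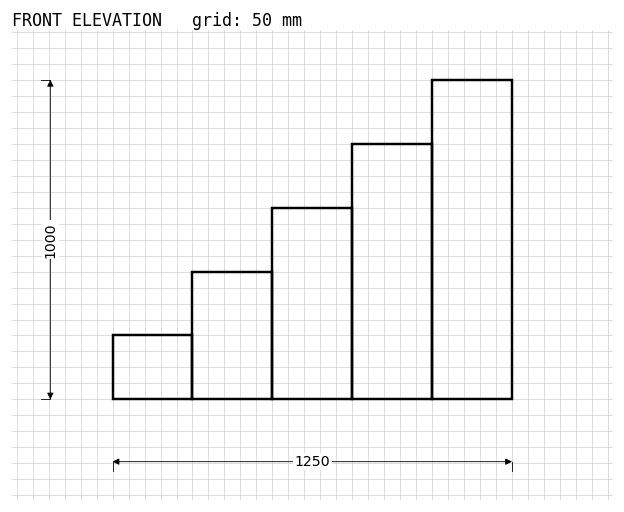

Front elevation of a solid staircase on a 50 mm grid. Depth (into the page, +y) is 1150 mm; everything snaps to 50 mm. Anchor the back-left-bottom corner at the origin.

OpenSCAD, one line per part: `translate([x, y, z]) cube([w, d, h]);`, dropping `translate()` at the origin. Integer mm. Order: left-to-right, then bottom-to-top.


cube([250, 1150, 200]);
translate([250, 0, 0]) cube([250, 1150, 400]);
translate([500, 0, 0]) cube([250, 1150, 600]);
translate([750, 0, 0]) cube([250, 1150, 800]);
translate([1000, 0, 0]) cube([250, 1150, 1000]);


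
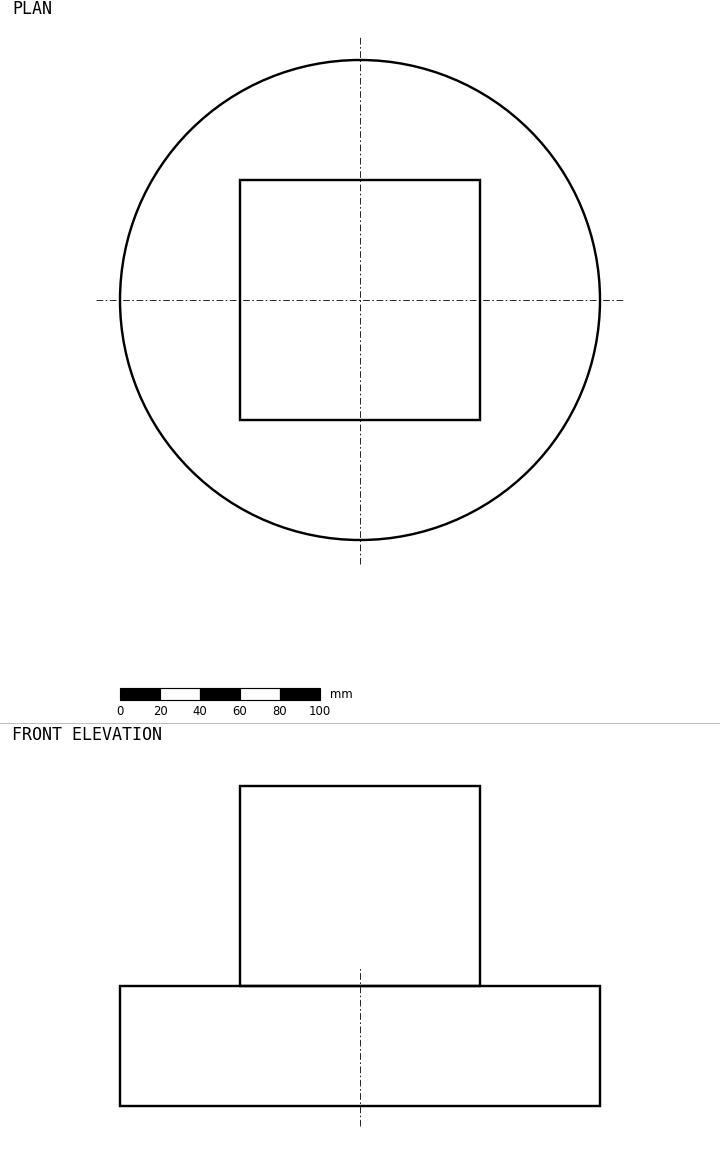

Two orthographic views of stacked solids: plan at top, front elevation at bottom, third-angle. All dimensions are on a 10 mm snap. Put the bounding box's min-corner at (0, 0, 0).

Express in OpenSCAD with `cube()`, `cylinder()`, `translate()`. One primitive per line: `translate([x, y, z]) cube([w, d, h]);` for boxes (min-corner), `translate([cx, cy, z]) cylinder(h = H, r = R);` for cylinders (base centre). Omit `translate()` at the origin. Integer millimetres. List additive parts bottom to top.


translate([120, 120, 0]) cylinder(h = 60, r = 120);
translate([60, 60, 60]) cube([120, 120, 100]);


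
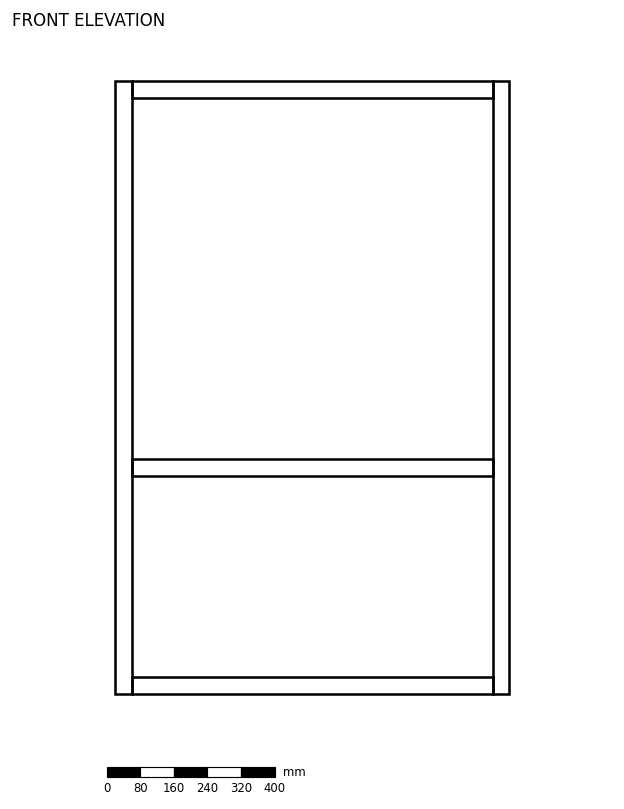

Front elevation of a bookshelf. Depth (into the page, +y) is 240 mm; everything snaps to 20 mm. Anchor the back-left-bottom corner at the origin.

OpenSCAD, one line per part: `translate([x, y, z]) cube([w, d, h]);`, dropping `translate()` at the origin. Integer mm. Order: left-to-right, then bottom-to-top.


cube([40, 240, 1460]);
translate([40, 0, 0]) cube([860, 240, 40]);
translate([40, 0, 520]) cube([860, 240, 40]);
translate([40, 0, 1420]) cube([860, 240, 40]);
translate([900, 0, 0]) cube([40, 240, 1460]);
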